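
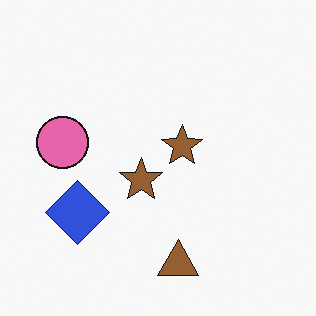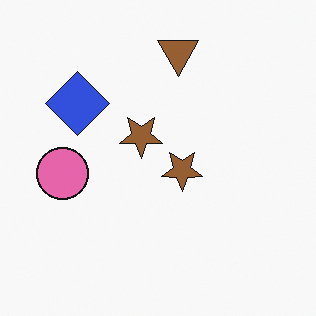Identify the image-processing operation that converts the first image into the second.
This is the original image flipped vertically (top ↔ bottom).

The brown triangle is in the bottom of the first image and the top of the second — shapes on opposite sides of the horizontal midline have swapped in a mirror flip.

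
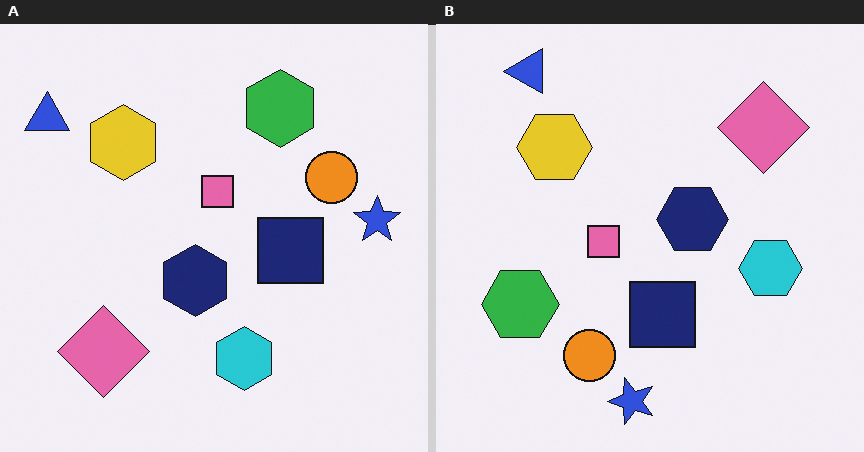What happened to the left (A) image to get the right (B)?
The image was transposed (reflected across the top-left ↔ bottom-right diagonal).

Shapes have swapped their row and column positions — what was in the top-right is now in the bottom-left — a diagonal reflection.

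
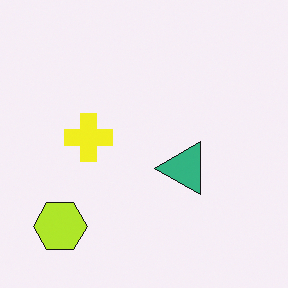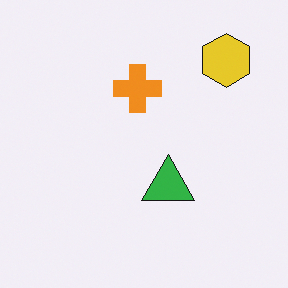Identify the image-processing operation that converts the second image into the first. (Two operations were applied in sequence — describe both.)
The transformation is: hue-shifted by a small amount, then transposed (reflected across the top-left ↔ bottom-right diagonal).

Every shape's color has rotated by the same amount around the hue wheel — a uniform hue shift. Shapes have swapped their row and column positions — what was in the top-right is now in the bottom-left — a diagonal reflection.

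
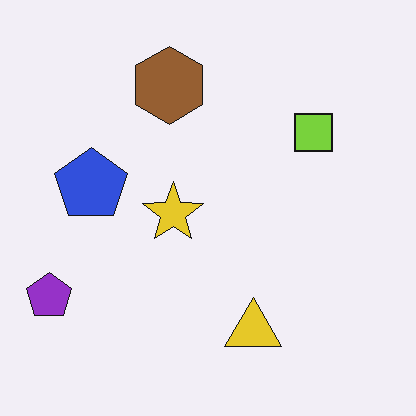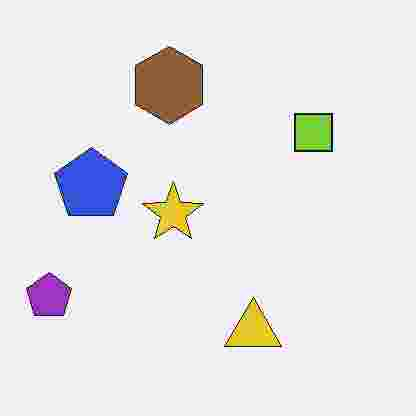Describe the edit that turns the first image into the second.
The transformation is: degraded with heavy JPEG compression.

Blocky 8×8 compression artifacts appear around shape edges and the flat background shows ringing — characteristic JPEG degradation.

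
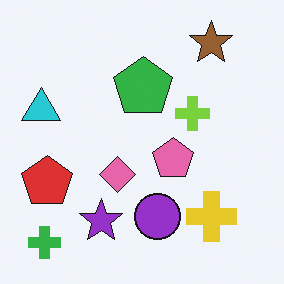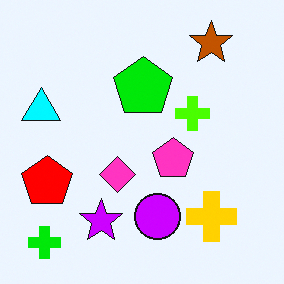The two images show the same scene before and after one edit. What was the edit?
The transformation is: heavily oversaturated.

All colors are more vivid — a global saturation change.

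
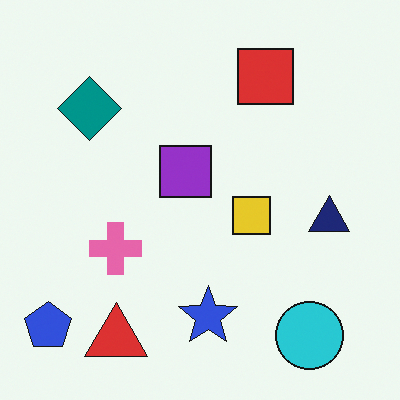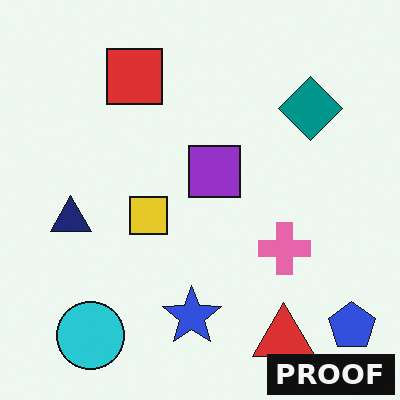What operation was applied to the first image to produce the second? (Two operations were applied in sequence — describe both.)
This is the original image flipped horizontally (left ↔ right), then watermarked with the text "PROOF" in the lower-right corner.

The blue pentagon is in the bottom-left of the first image and the bottom-right of the second — shapes on opposite sides of the vertical midline have swapped in a mirror flip. A dark label reading "PROOF" appears in the lower-right corner.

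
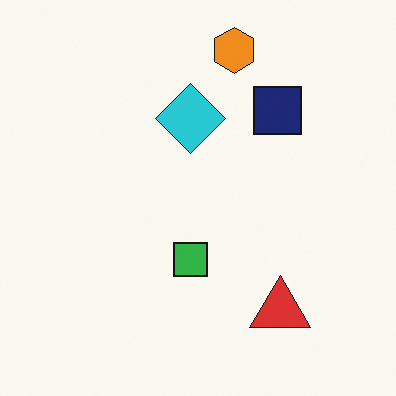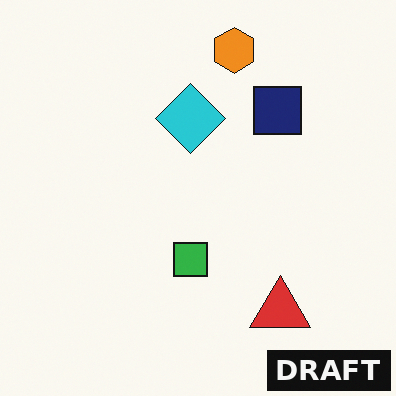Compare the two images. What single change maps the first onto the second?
The image was watermarked with the text "DRAFT" in the lower-right corner.

A dark label reading "DRAFT" appears in the lower-right corner.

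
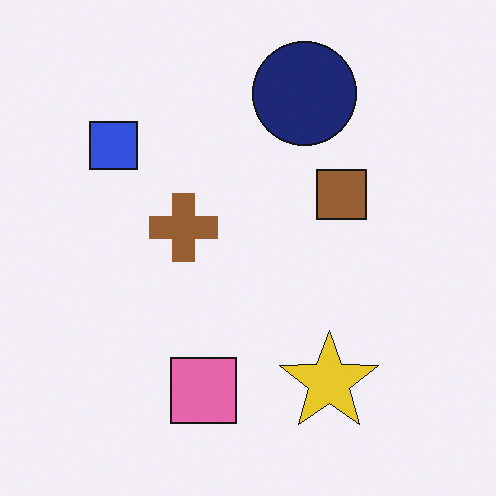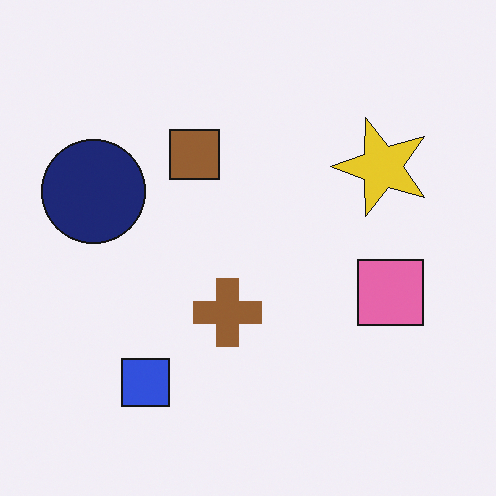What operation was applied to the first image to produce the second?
The transformation is: rotated 90° counter-clockwise.

The blue square sits in the top-left of the first image and the bottom-left of the second — consistent with a whole-image 90° counter-clockwise rotation.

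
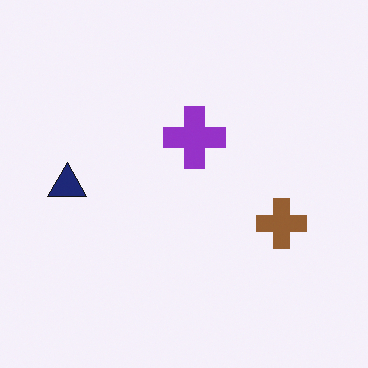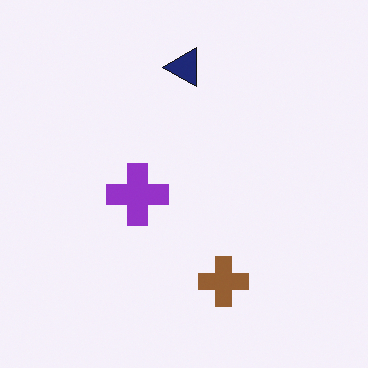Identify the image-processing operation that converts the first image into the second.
The transformation is: transposed (reflected across the top-left ↔ bottom-right diagonal).

Shapes have swapped their row and column positions — what was in the top-right is now in the bottom-left — a diagonal reflection.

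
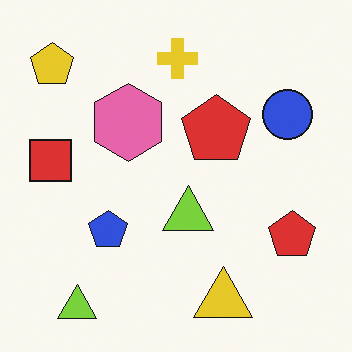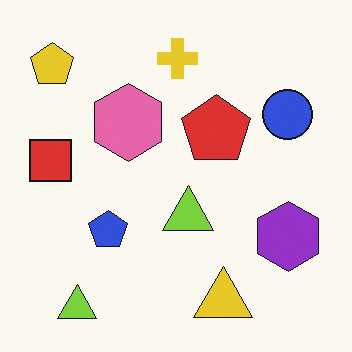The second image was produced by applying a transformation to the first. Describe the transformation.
The transformation is: overlaid with an additional purple hexagon.

A purple hexagon appears in the second image that is absent from the first.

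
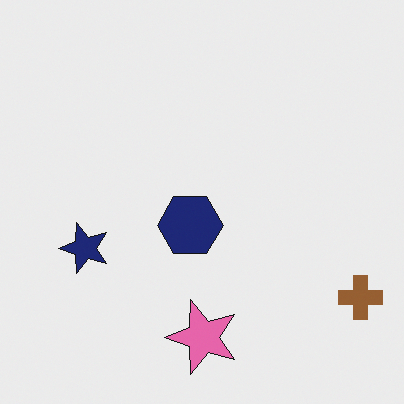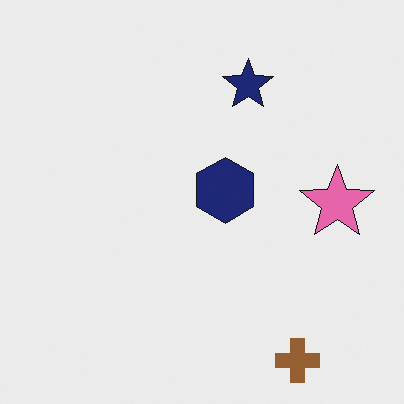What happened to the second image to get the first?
Transposed (reflected across the top-left ↔ bottom-right diagonal).

Shapes have swapped their row and column positions — what was in the top-right is now in the bottom-left — a diagonal reflection.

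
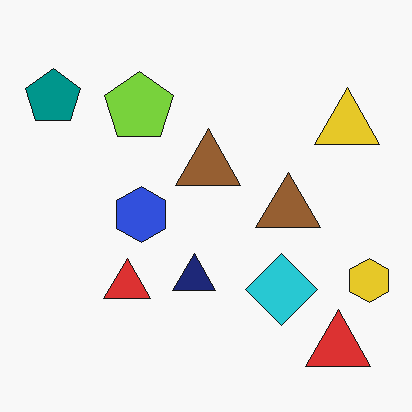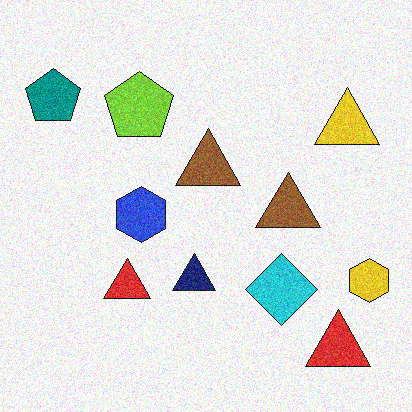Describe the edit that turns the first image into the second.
The transformation is: degraded with visible gaussian noise.

Random speckle covers the whole image, including the flat background.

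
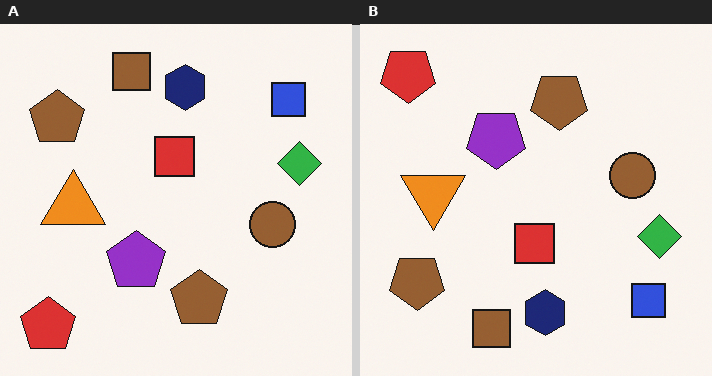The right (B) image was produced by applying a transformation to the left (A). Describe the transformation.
Flipped vertically (top ↔ bottom).

The brown square is in the top of the left (A) image and the bottom of the right (B) — shapes on opposite sides of the horizontal midline have swapped in a mirror flip.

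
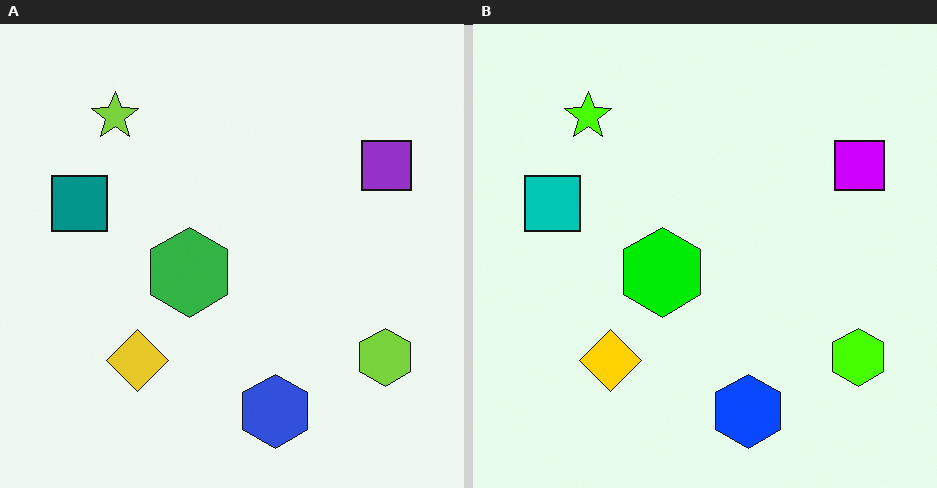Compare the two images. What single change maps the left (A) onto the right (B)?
It was heavily oversaturated.

All colors are more vivid — a global saturation change.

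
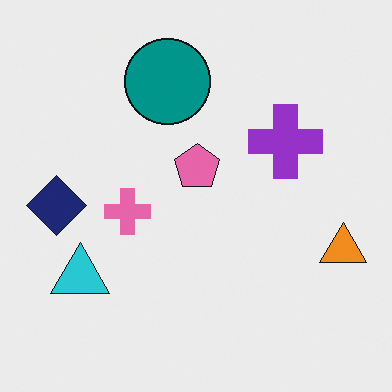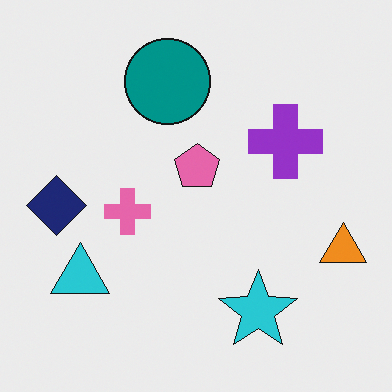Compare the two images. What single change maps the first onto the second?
It was overlaid with an additional cyan star.

A cyan star appears in the second image that is absent from the first.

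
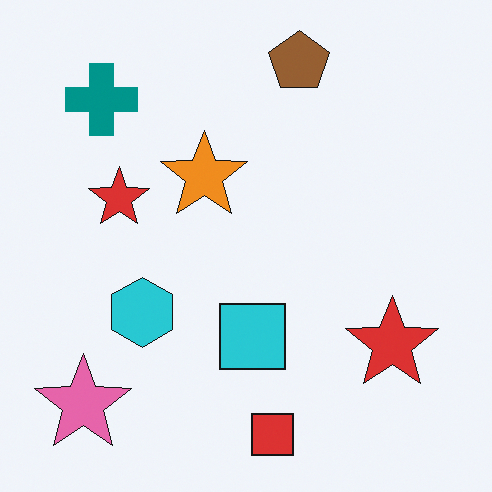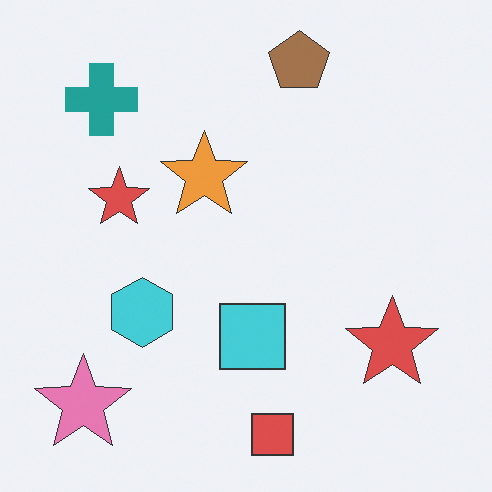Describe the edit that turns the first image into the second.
Given slightly reduced contrast.

Tones are pushed toward mid-grey across the whole image — a global contrast change.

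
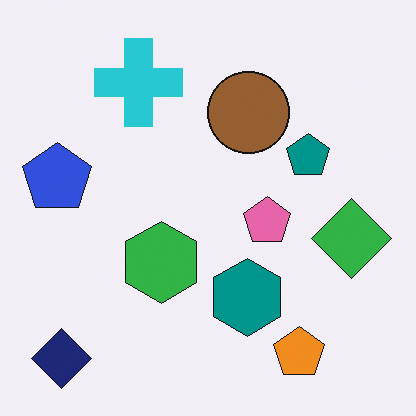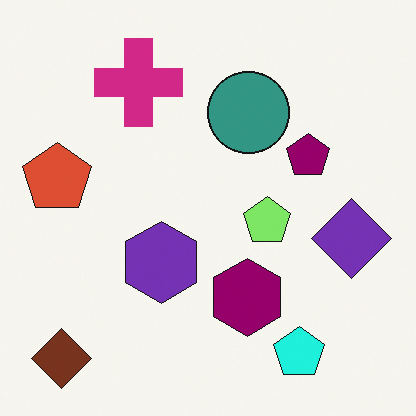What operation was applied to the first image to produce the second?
The image was hue-shifted by a moderate amount.

Every shape's color has rotated by the same amount around the hue wheel — a uniform hue shift.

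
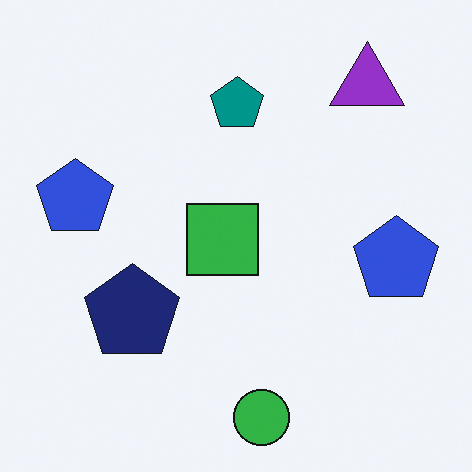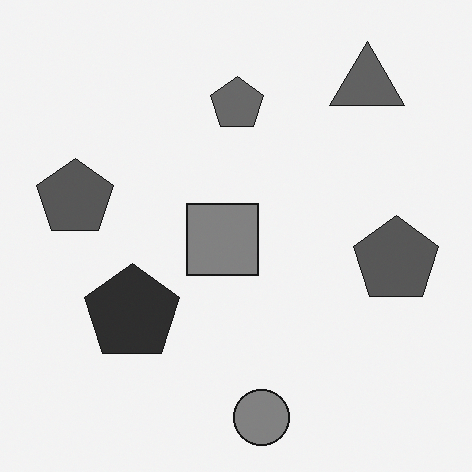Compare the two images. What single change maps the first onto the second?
It was converted to grayscale.

All color is removed — every shape is now a shade of grey.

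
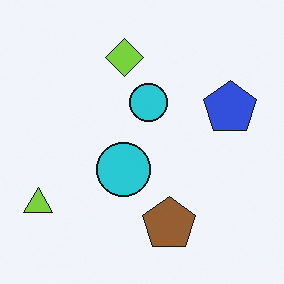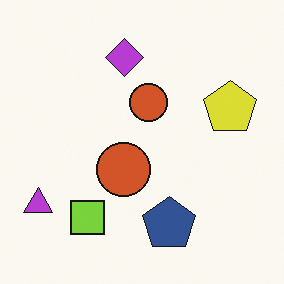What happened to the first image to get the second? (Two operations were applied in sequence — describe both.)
The image was hue-shifted through roughly half the color wheel, then overlaid with an additional lime square.

Every shape's color has rotated by the same amount around the hue wheel — a uniform hue shift. A lime square appears in the second image that is absent from the first.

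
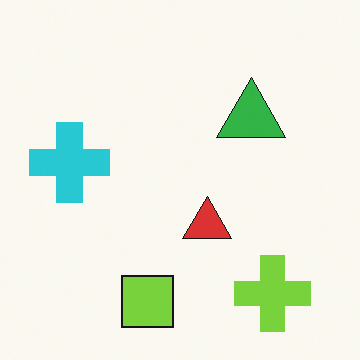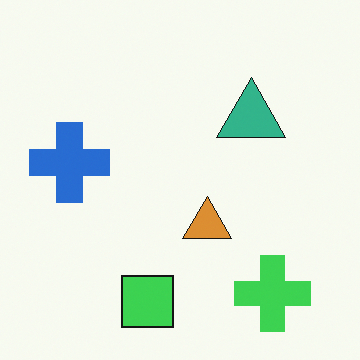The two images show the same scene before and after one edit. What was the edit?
The image was hue-shifted slightly.

Every shape's color has rotated by the same amount around the hue wheel — a uniform hue shift.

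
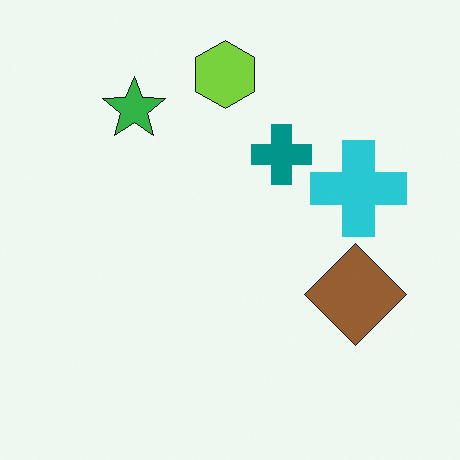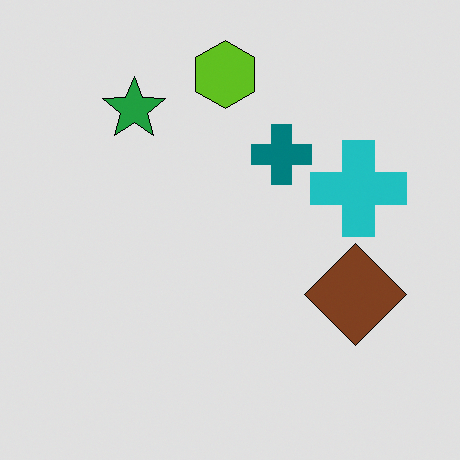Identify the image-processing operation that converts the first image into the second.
The image was moderately posterized.

Each flat color has snapped to a coarser quantized level — most visibly, the near-white background has dropped to a flat grey.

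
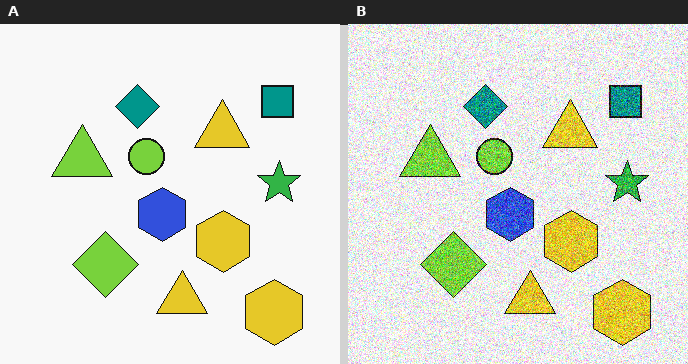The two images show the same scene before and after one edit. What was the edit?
This is the original image degraded with heavy additive noise.

Random speckle covers the whole image, including the flat background.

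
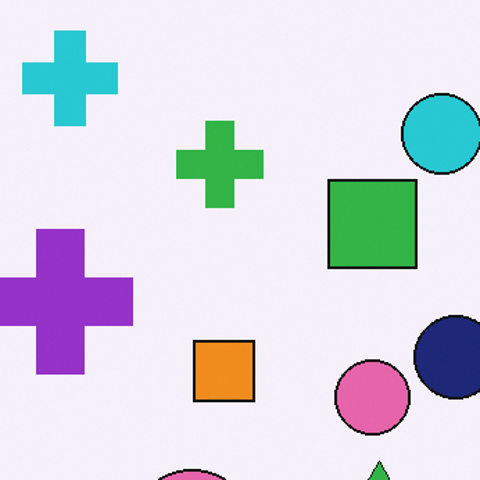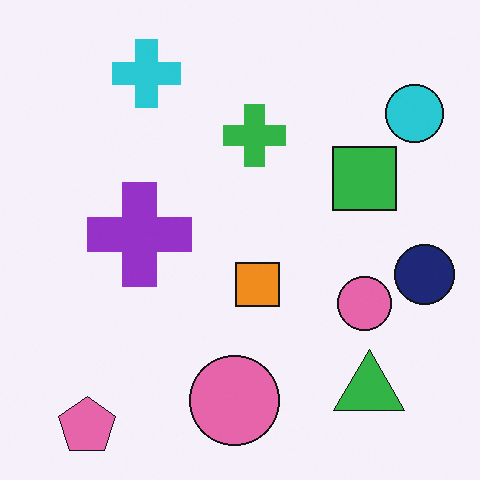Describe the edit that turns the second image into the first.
It was cropped slightly and scaled back up.

The visible shapes are larger and the field of view is narrower; shapes near the original edges may be partly or wholly outside the frame — a crop-and-rescale.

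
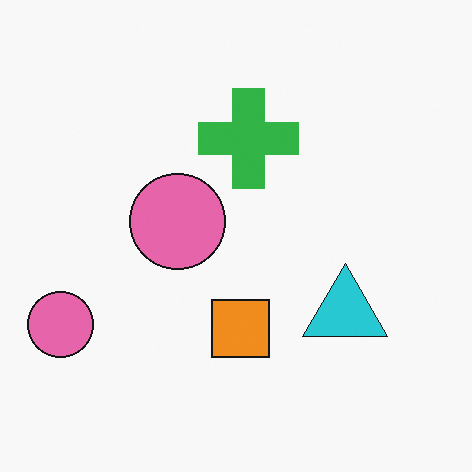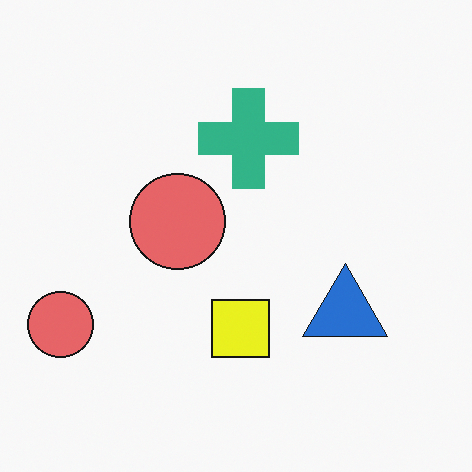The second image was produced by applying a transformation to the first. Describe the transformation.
The transformation is: hue-shifted by a small amount.

Every shape's color has rotated by the same amount around the hue wheel — a uniform hue shift.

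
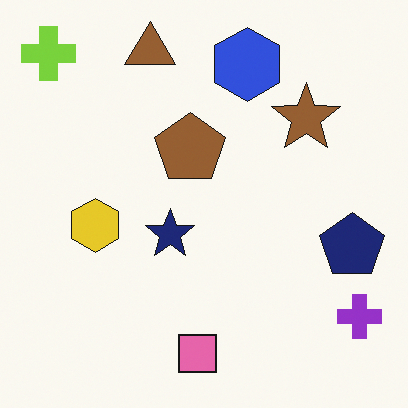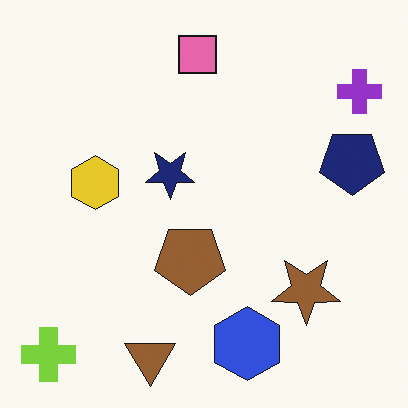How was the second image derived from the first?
The second image is the first flipped vertically (top ↔ bottom).

The brown triangle is in the top of the first image and the bottom of the second — shapes on opposite sides of the horizontal midline have swapped in a mirror flip.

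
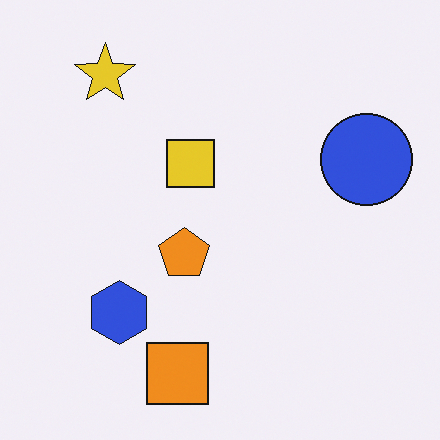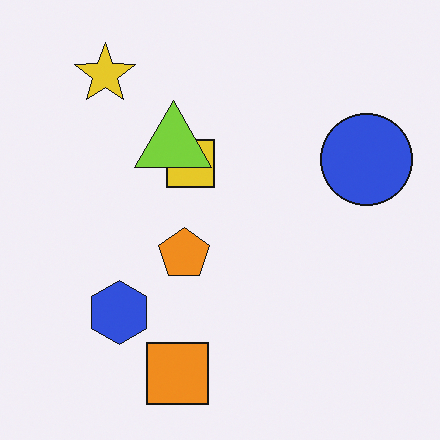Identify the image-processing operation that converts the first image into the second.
The image was overlaid with an additional lime triangle.

A lime triangle appears in the second image that is absent from the first.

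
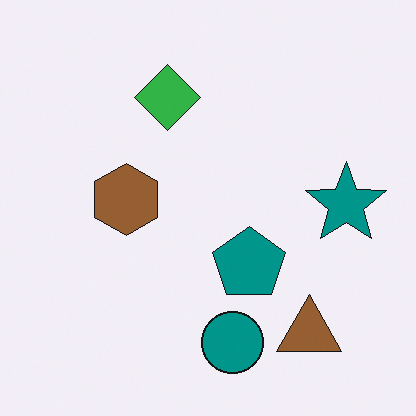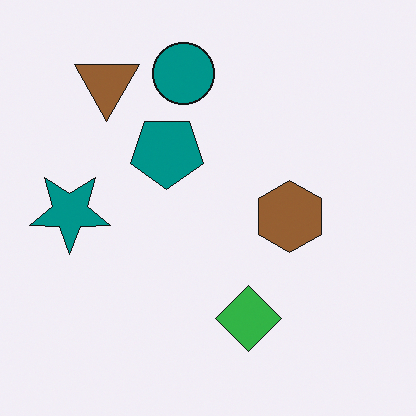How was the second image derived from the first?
It was rotated 180°.

The brown triangle sits in the bottom-right of the first image and the top-left of the second — consistent with a whole-image 180° rotation.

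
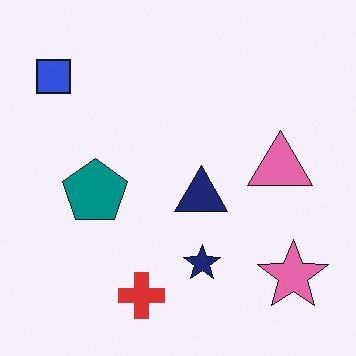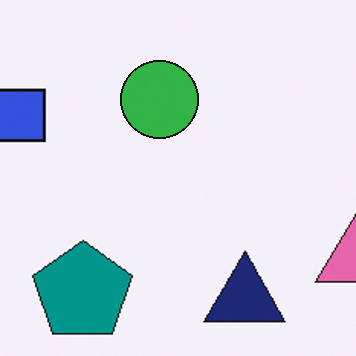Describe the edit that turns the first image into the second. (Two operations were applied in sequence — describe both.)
The second image is the first cropped slightly and scaled back up, then overlaid with an additional green circle.

The visible shapes are larger and the field of view is narrower; shapes near the original edges may be partly or wholly outside the frame — a crop-and-rescale. A green circle appears in the second image that is absent from the first.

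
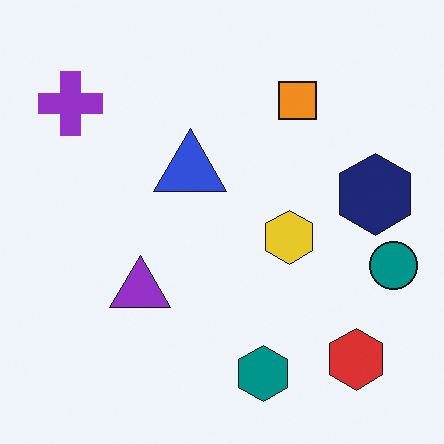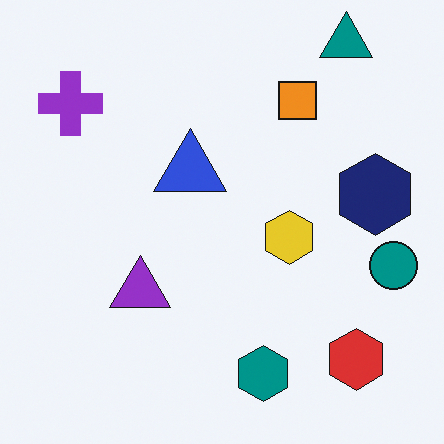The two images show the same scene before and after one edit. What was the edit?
The transformation is: overlaid with an additional teal triangle.

A teal triangle appears in the second image that is absent from the first.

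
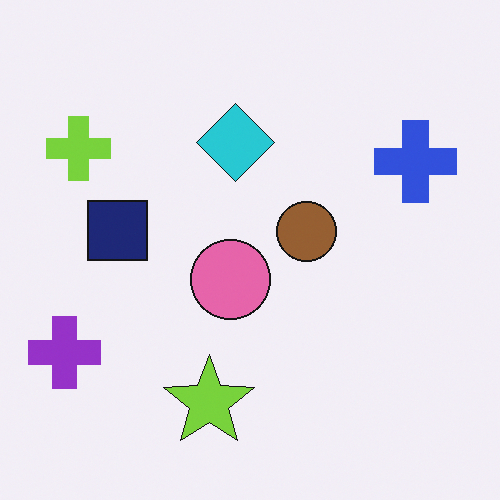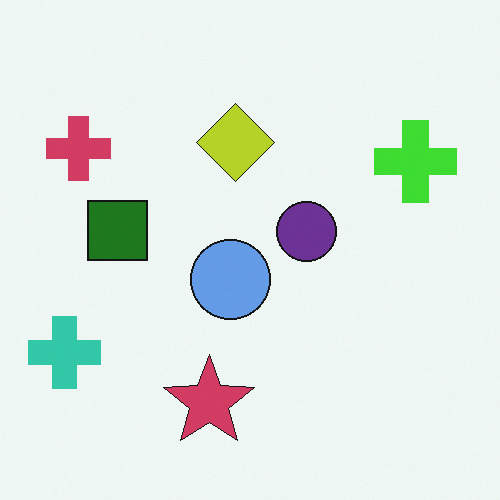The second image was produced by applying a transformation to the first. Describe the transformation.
The image was hue-shifted through roughly half the color wheel.

Every shape's color has rotated by the same amount around the hue wheel — a uniform hue shift.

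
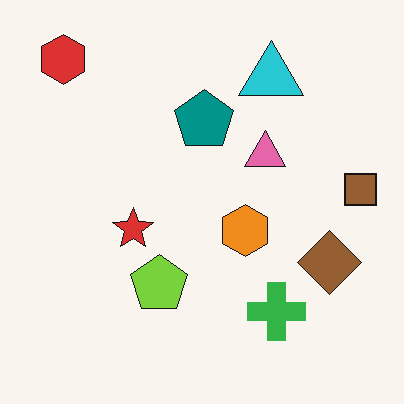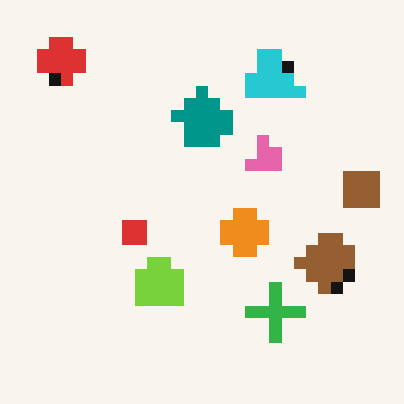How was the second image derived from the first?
Heavily pixelated into large blocks.

Shapes are reduced to large square blocks; fine edges and outlines are lost — a downscale-then-upscale (mosaic) effect.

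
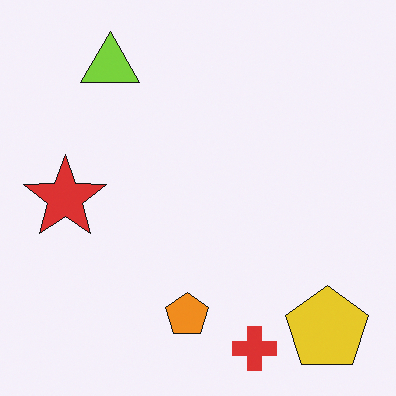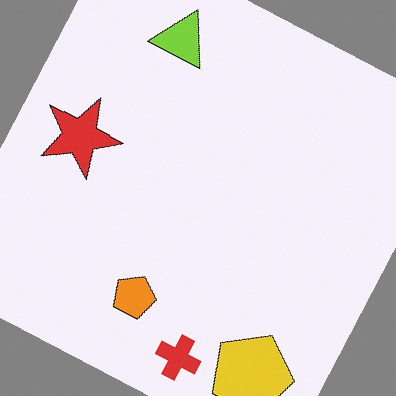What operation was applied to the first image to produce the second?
This is the original image rotated clockwise by a moderate amount.

Every shape is tilted by the same angle and the image corners show triangular fill wedges — a whole-image rotation by a non-right angle.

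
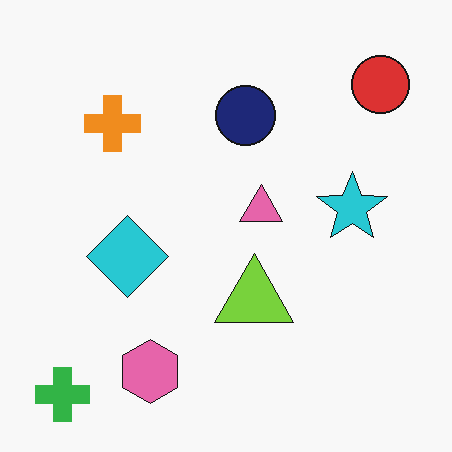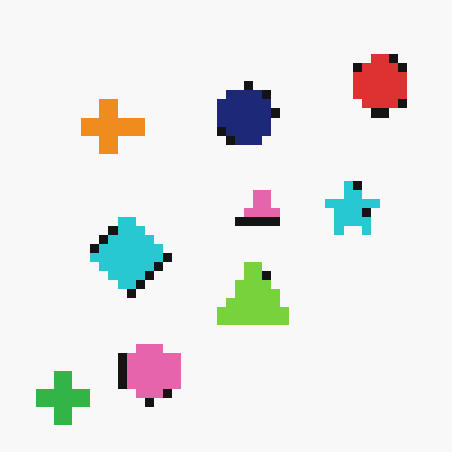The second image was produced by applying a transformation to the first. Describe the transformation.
It was heavily pixelated into large blocks.

Shapes are reduced to large square blocks; fine edges and outlines are lost — a downscale-then-upscale (mosaic) effect.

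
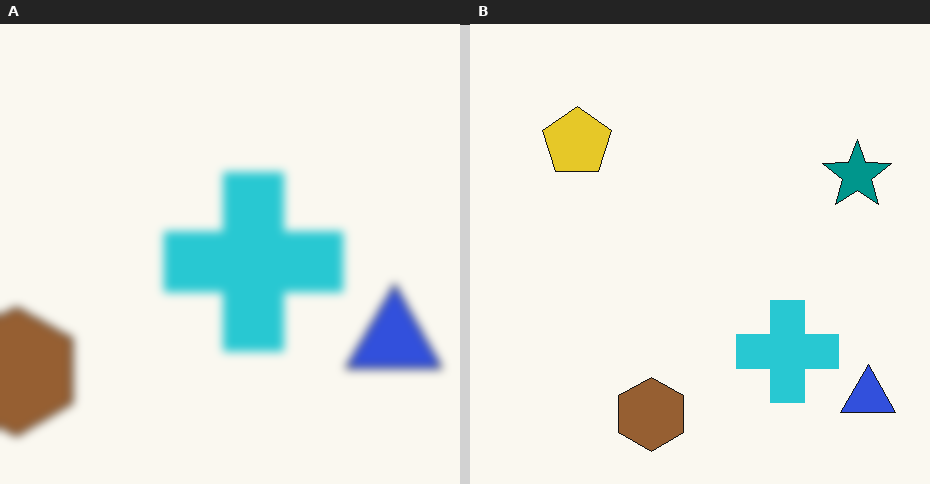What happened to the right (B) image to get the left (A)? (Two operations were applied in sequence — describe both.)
It was cropped to a noticeably smaller region and rescaled, then noticeably gaussian-blurred.

The visible shapes are larger and the field of view is narrower; shapes near the original edges may be partly or wholly outside the frame — a crop-and-rescale. Shape edges and outlines are uniformly softened across the whole image.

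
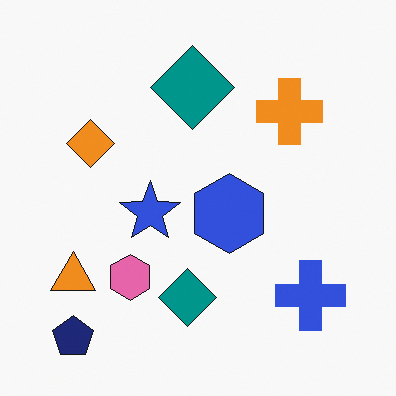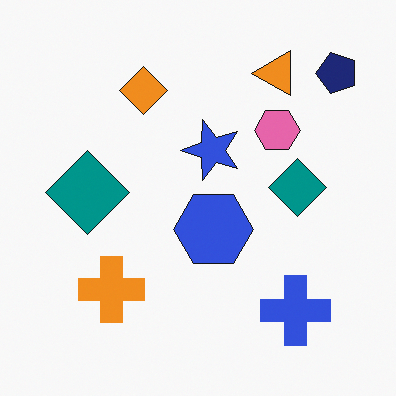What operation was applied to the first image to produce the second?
The image was transposed (reflected across the top-left ↔ bottom-right diagonal).

Shapes have swapped their row and column positions — what was in the top-right is now in the bottom-left — a diagonal reflection.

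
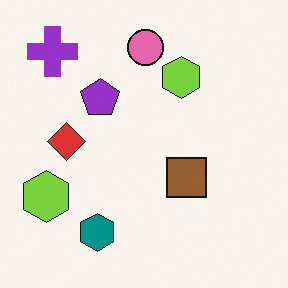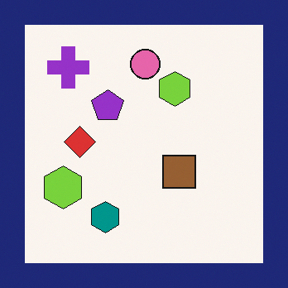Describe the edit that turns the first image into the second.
The image was framed with a navy border.

A solid navy frame runs around the edge of the second image, with the content slightly shrunk inside it.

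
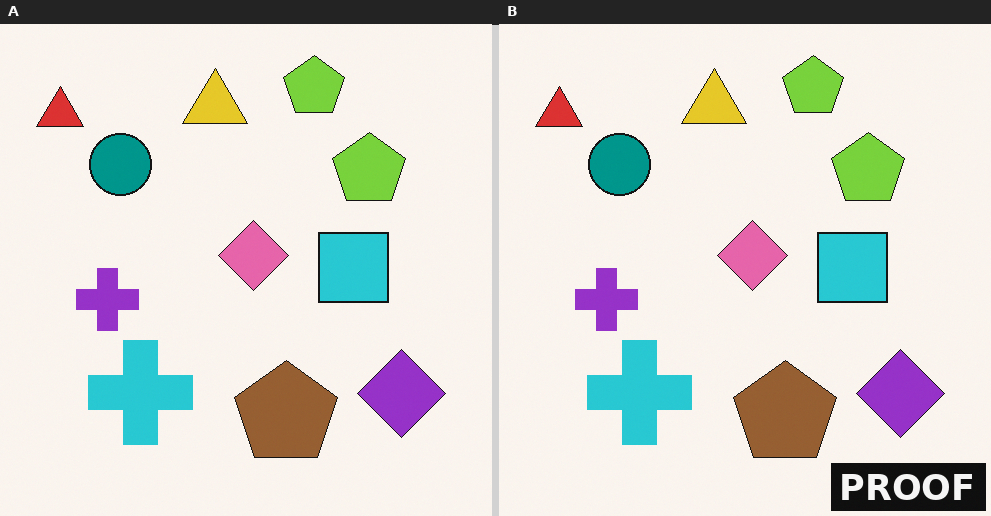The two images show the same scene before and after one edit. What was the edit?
Watermarked with the text "PROOF" in the lower-right corner.

A dark label reading "PROOF" appears in the lower-right corner.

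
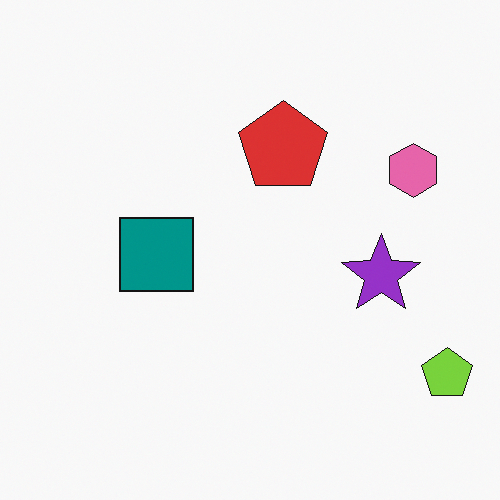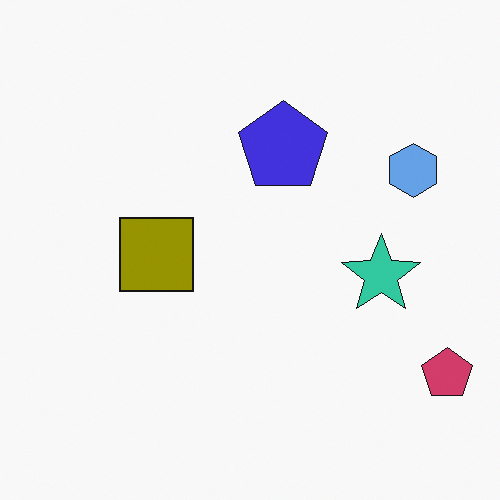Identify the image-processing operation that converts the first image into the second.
The image was hue-shifted through roughly half the color wheel.

Every shape's color has rotated by the same amount around the hue wheel — a uniform hue shift.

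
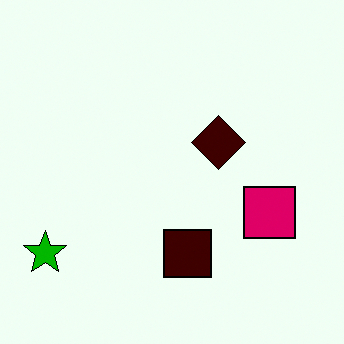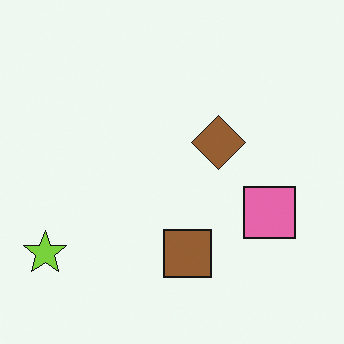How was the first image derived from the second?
It was given much higher contrast.

Tones are pushed away from mid-grey across the whole image — a global contrast change.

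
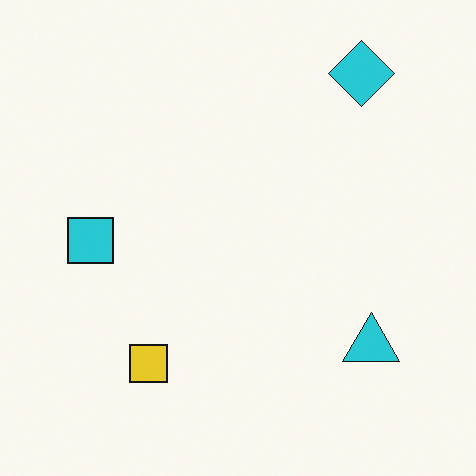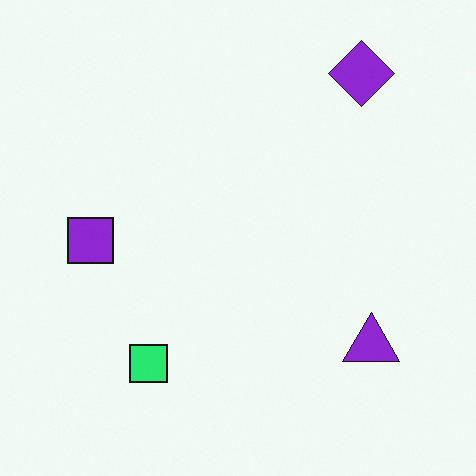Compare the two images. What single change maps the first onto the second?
Hue-shifted through roughly a third of the color wheel.

Every shape's color has rotated by the same amount around the hue wheel — a uniform hue shift.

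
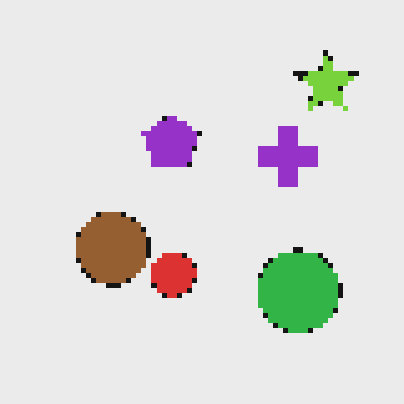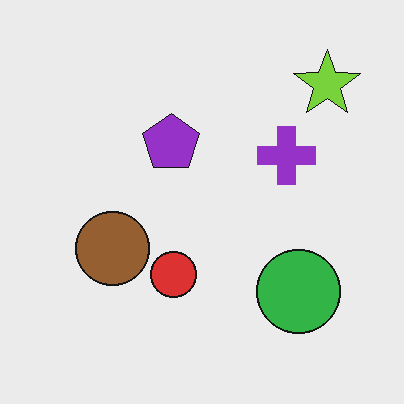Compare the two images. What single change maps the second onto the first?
This is the original image lightly pixelated (a mild mosaic effect).

Shapes are reduced to large square blocks; fine edges and outlines are lost — a downscale-then-upscale (mosaic) effect.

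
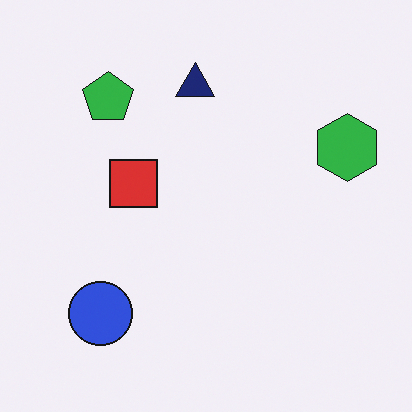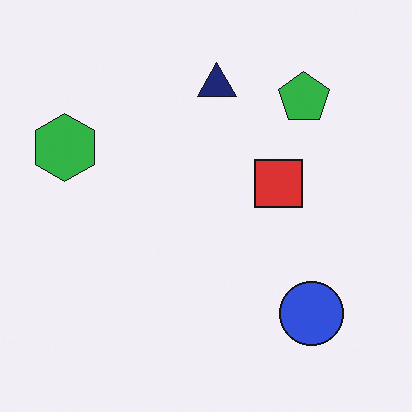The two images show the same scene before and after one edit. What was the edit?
Flipped horizontally (left ↔ right).

The green hexagon is in the right of the first image and the left of the second — shapes on opposite sides of the vertical midline have swapped in a mirror flip.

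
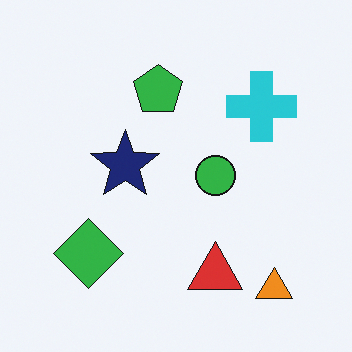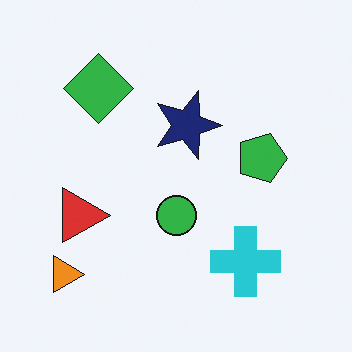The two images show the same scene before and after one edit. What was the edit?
Rotated 90° clockwise.

The orange triangle sits in the bottom-right of the first image and the bottom-left of the second — consistent with a whole-image 90° clockwise rotation.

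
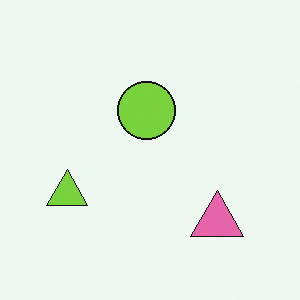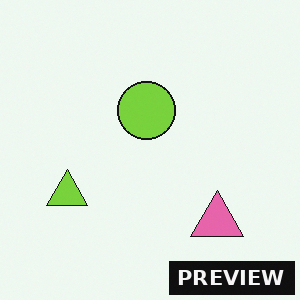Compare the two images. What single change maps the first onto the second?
Watermarked with the text "PREVIEW" in the lower-right corner.

A dark label reading "PREVIEW" appears in the lower-right corner.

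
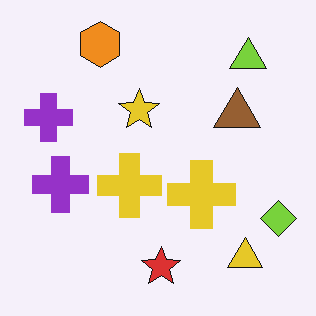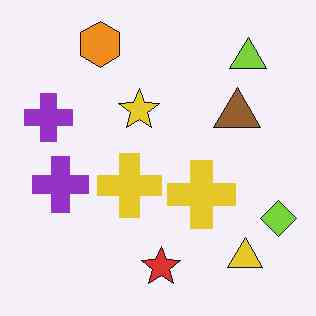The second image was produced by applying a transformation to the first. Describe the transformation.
The second image is the first given moderate JPEG compression.

Blocky 8×8 compression artifacts appear around shape edges and the flat background shows ringing — characteristic JPEG degradation.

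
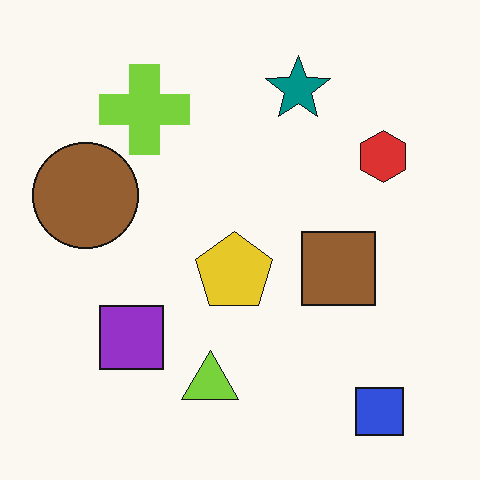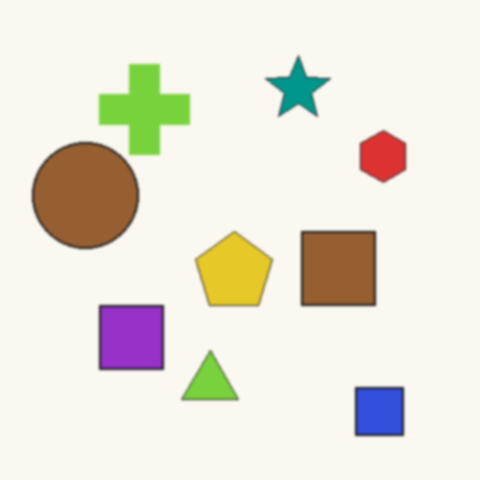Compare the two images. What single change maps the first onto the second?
The transformation is: slightly softened.

Shape edges and outlines are uniformly softened across the whole image.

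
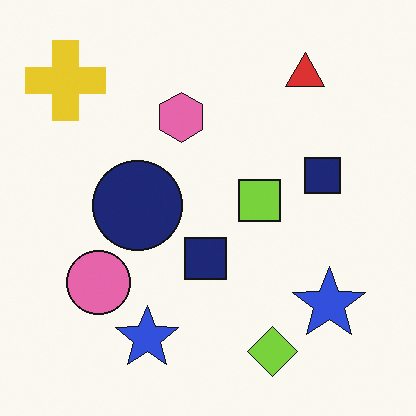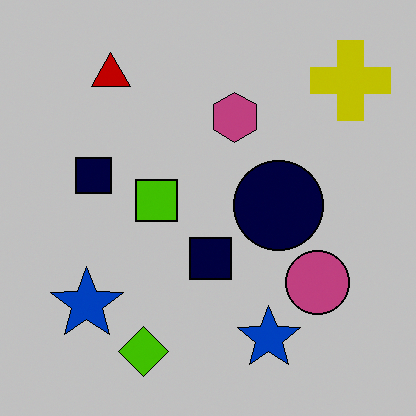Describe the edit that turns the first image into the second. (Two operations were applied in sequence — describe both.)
It was flipped horizontally (left ↔ right), then heavily posterized to just a handful of flat colors.

The yellow cross is in the top-left of the first image and the top-right of the second — shapes on opposite sides of the vertical midline have swapped in a mirror flip. Each flat color has snapped to a coarser quantized level — most visibly, the near-white background has dropped to a flat grey.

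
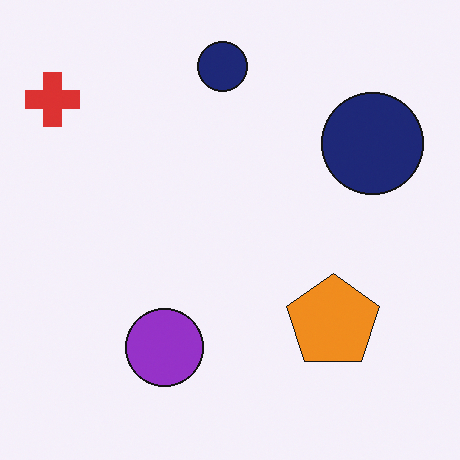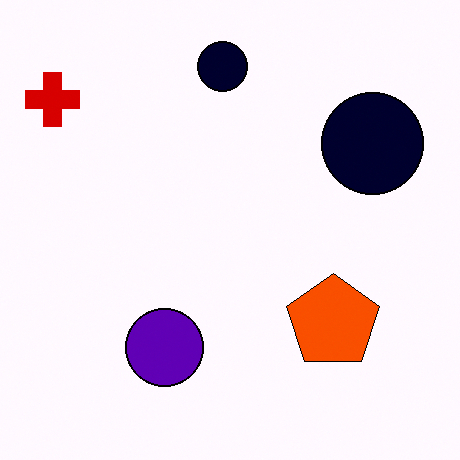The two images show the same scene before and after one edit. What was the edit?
The transformation is: given much higher contrast.

Tones are pushed away from mid-grey across the whole image — a global contrast change.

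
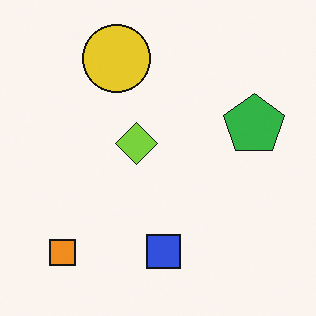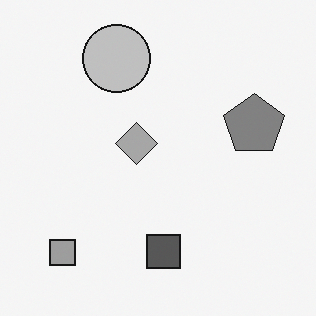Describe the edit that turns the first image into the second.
The image was converted to grayscale.

All color is removed — every shape is now a shade of grey.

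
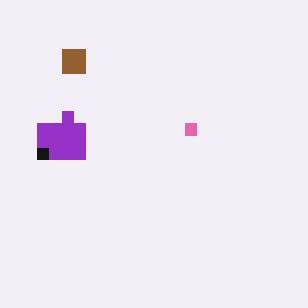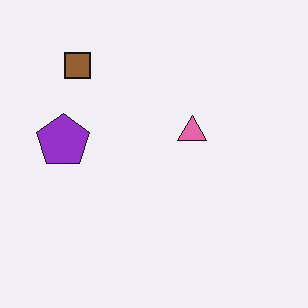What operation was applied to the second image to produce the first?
The first image is the second coarsely pixelated.

Shapes are reduced to large square blocks; fine edges and outlines are lost — a downscale-then-upscale (mosaic) effect.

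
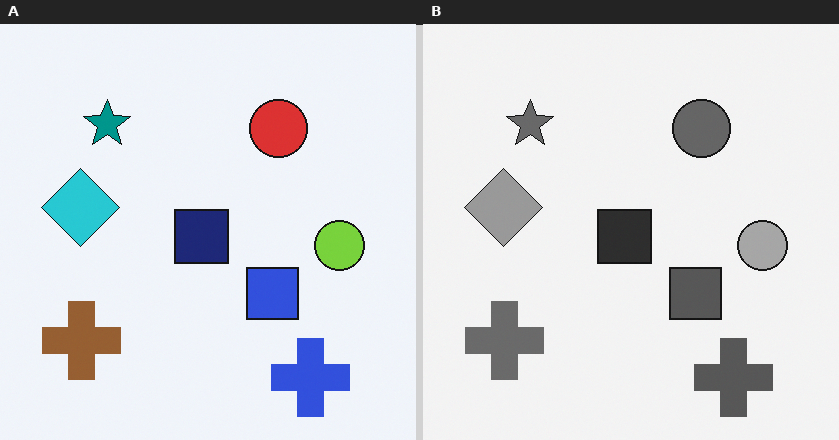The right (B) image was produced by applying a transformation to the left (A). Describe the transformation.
The right (B) image is the left (A) converted to grayscale.

All color is removed — every shape is now a shade of grey.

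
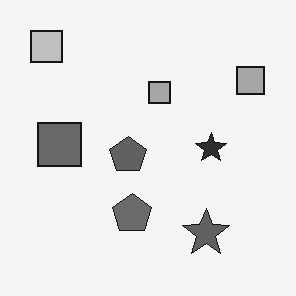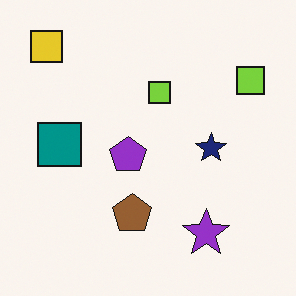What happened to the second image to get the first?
Converted to grayscale.

All color is removed — every shape is now a shade of grey.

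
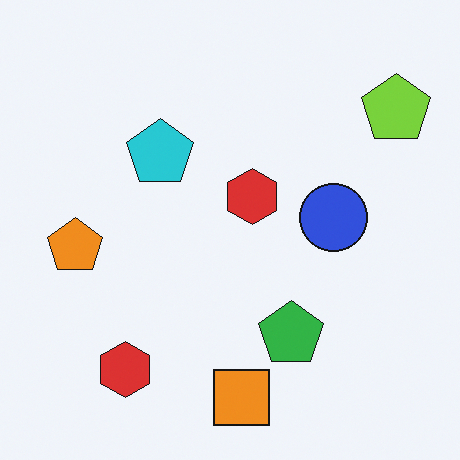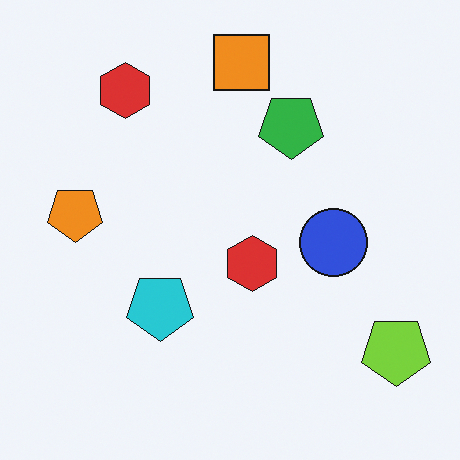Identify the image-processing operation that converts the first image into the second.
It was flipped vertically (top ↔ bottom).

The orange square is in the bottom of the first image and the top of the second — shapes on opposite sides of the horizontal midline have swapped in a mirror flip.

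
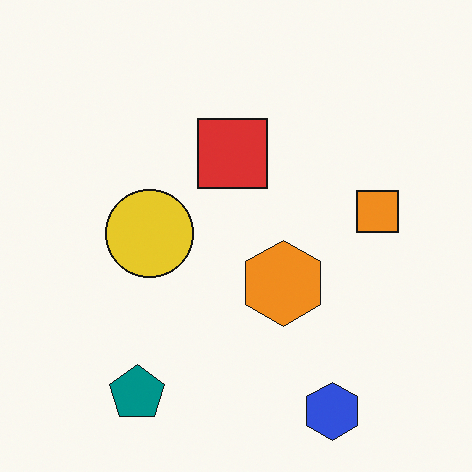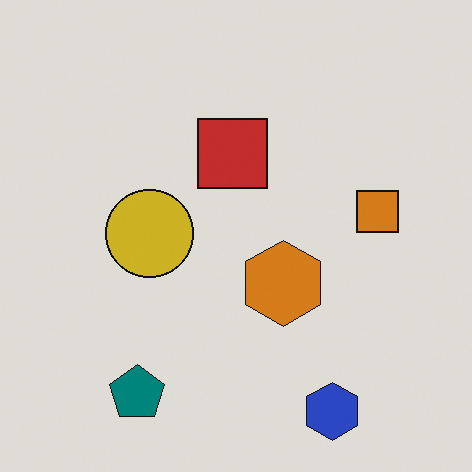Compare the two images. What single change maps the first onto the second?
It was darkened a little.

Every pixel — background and shapes alike — is uniformly darkened.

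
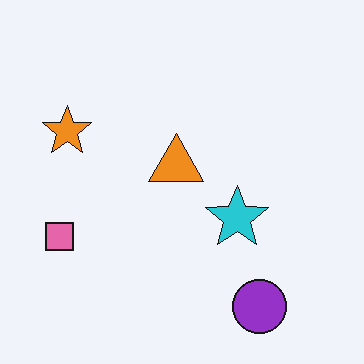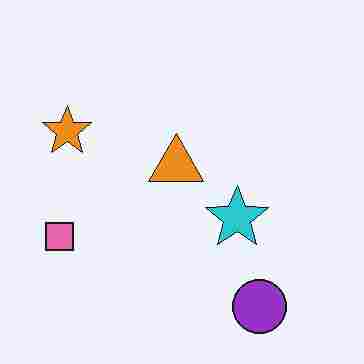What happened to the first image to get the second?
The image was heavily JPEG-compressed with obvious blocking artifacts.

Blocky 8×8 compression artifacts appear around shape edges and the flat background shows ringing — characteristic JPEG degradation.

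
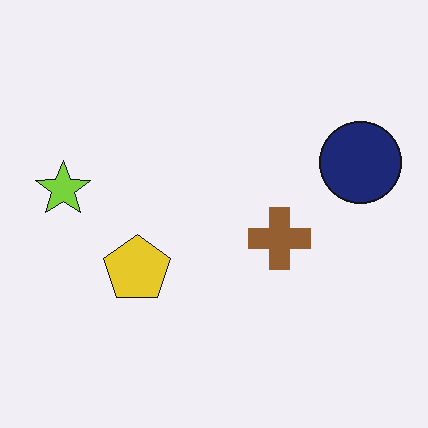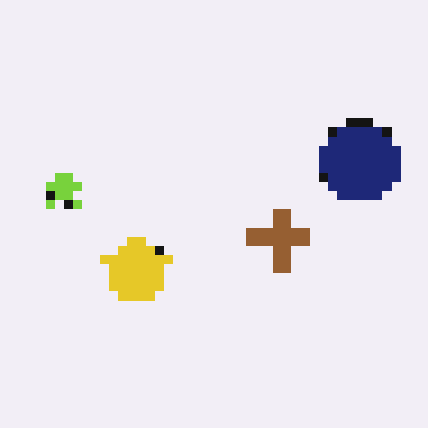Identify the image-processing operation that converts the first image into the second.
Heavily pixelated into large blocks.

Shapes are reduced to large square blocks; fine edges and outlines are lost — a downscale-then-upscale (mosaic) effect.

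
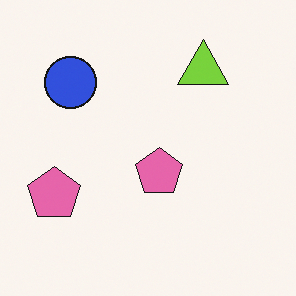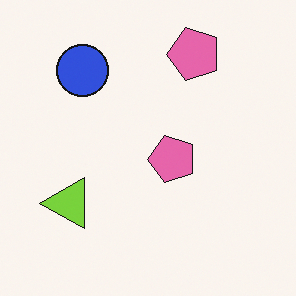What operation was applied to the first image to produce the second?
The second image is the first transposed (reflected across the top-left ↔ bottom-right diagonal).

Shapes have swapped their row and column positions — what was in the top-right is now in the bottom-left — a diagonal reflection.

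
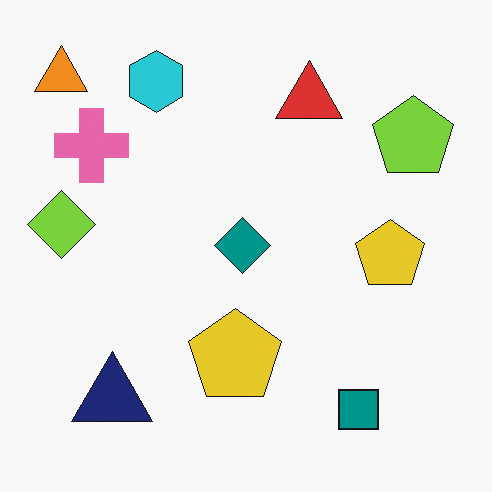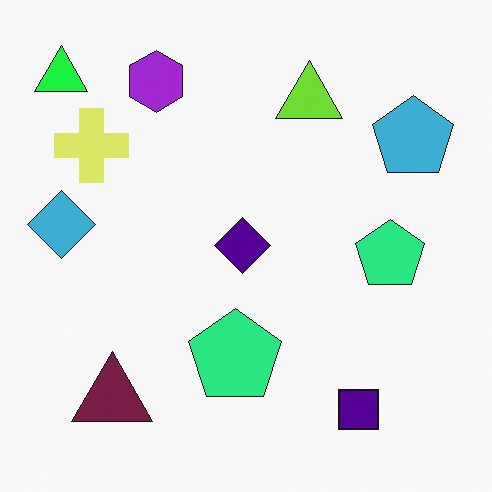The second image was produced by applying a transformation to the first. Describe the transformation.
The transformation is: hue-shifted noticeably.

Every shape's color has rotated by the same amount around the hue wheel — a uniform hue shift.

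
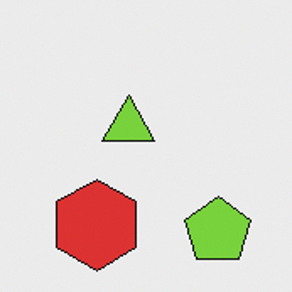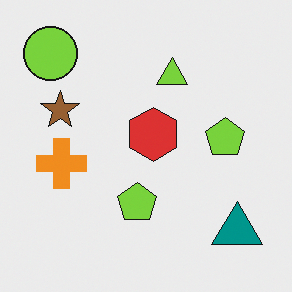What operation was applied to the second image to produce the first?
It was cropped to a noticeably smaller region and rescaled.

The visible shapes are larger and the field of view is narrower; shapes near the original edges may be partly or wholly outside the frame — a crop-and-rescale.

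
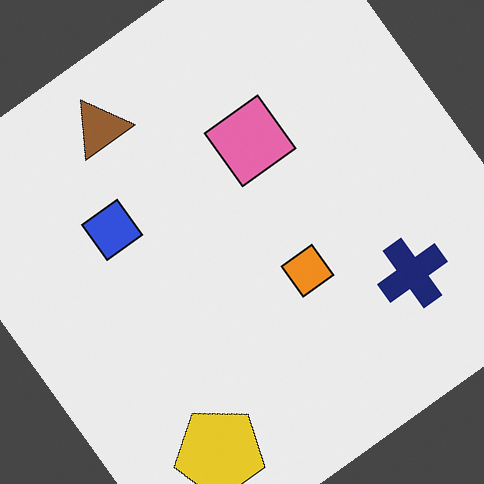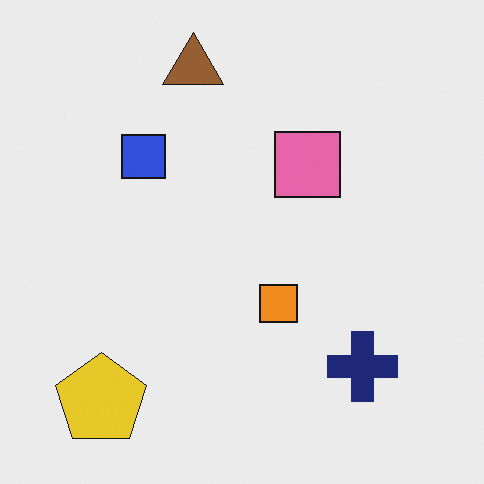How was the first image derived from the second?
The image was rotated counter-clockwise by a large amount — several tens of degrees.

Every shape is tilted by the same angle and the image corners show triangular fill wedges — a whole-image rotation by a non-right angle.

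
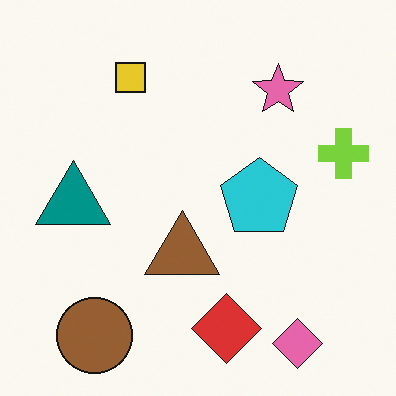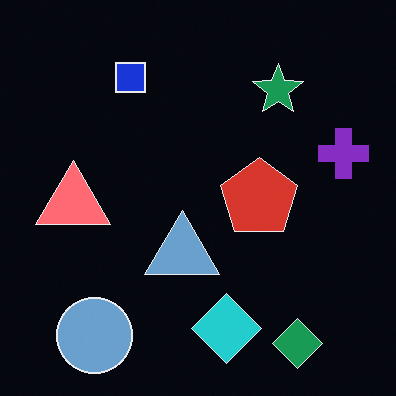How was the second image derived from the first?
Color-inverted (negative).

The light background has become dark and every shape's color is its complement — a photographic negative.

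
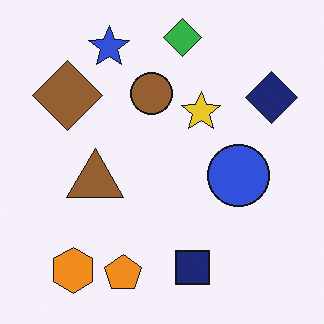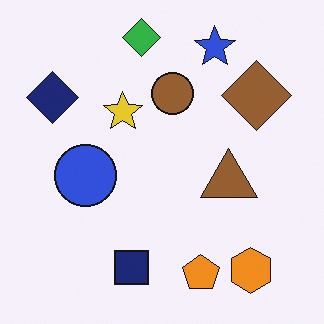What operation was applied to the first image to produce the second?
The image was flipped horizontally (left ↔ right).

The navy diamond is in the top-right of the first image and the top-left of the second — shapes on opposite sides of the vertical midline have swapped in a mirror flip.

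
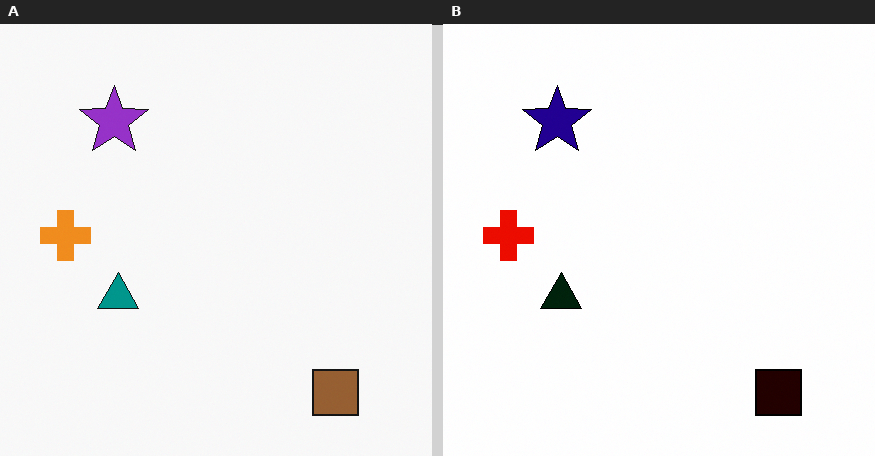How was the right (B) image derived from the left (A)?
The right (B) image is the left (A) given much higher contrast.

Tones are pushed away from mid-grey across the whole image — a global contrast change.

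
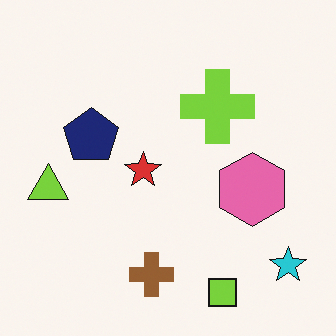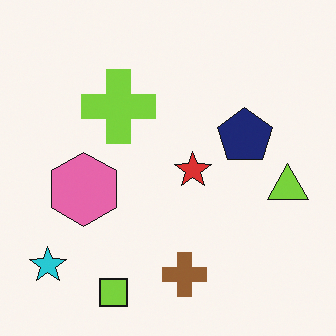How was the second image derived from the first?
Flipped horizontally (left ↔ right).

The cyan star is in the bottom-right of the first image and the bottom-left of the second — shapes on opposite sides of the vertical midline have swapped in a mirror flip.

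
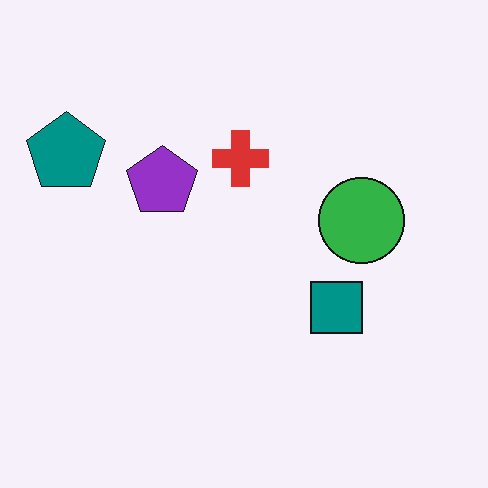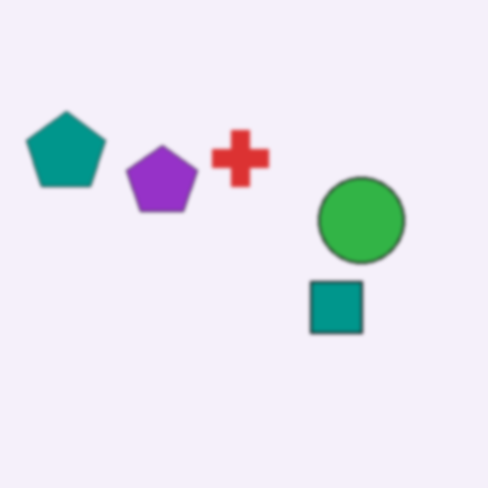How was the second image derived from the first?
The second image is the first slightly softened.

Shape edges and outlines are uniformly softened across the whole image.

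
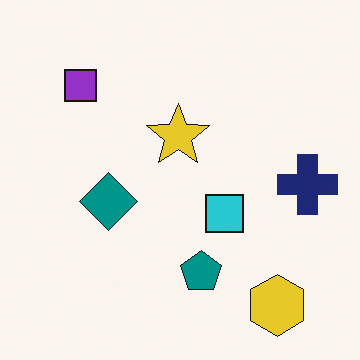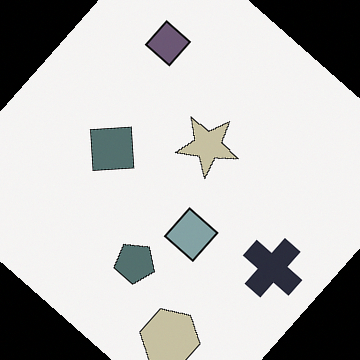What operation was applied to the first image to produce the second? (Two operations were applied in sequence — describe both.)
Heavily desaturated, then rotated clockwise by a large amount — several tens of degrees.

All colors are more muted and greyish — a global saturation change. Every shape is tilted by the same angle and the image corners show triangular fill wedges — a whole-image rotation by a non-right angle.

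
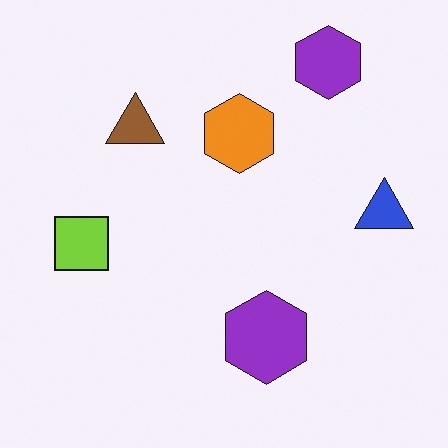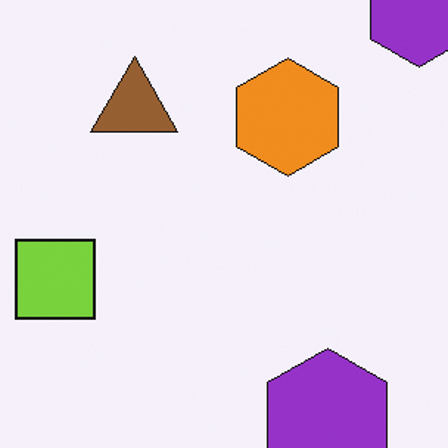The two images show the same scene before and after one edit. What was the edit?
It was cropped to a modestly smaller region and rescaled.

The visible shapes are larger and the field of view is narrower; shapes near the original edges may be partly or wholly outside the frame — a crop-and-rescale.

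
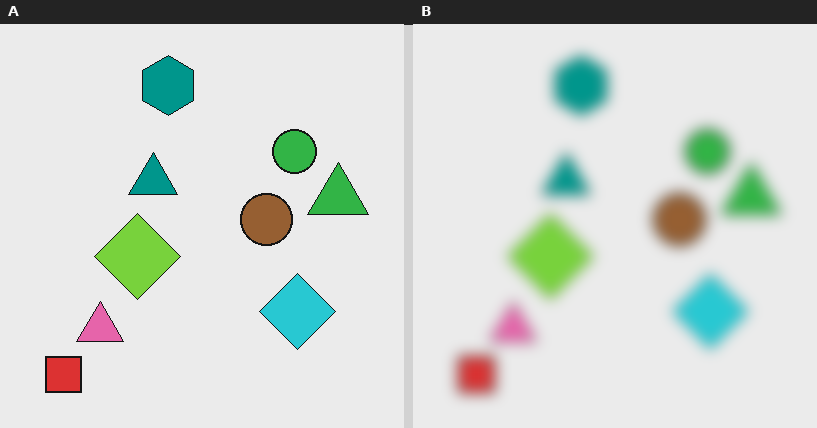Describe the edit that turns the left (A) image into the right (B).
The transformation is: strongly gaussian-blurred.

Shape edges and outlines are uniformly softened across the whole image.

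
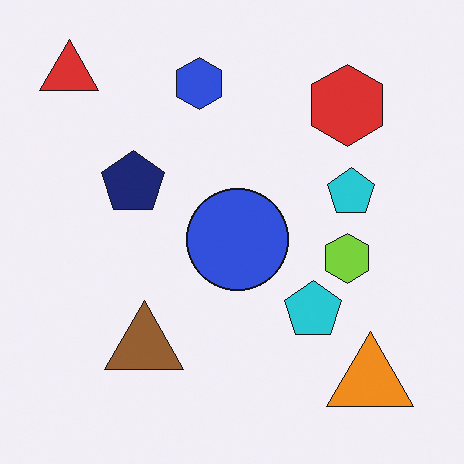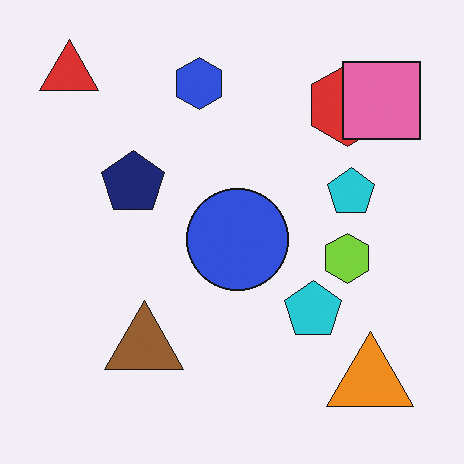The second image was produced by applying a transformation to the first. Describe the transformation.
This is the original image overlaid with an additional pink square.

A pink square appears in the second image that is absent from the first.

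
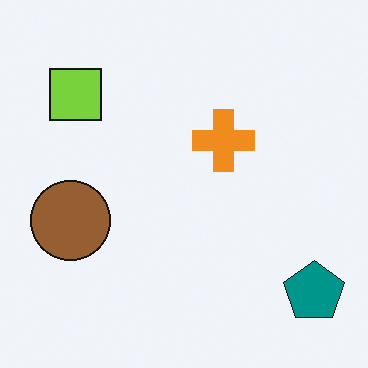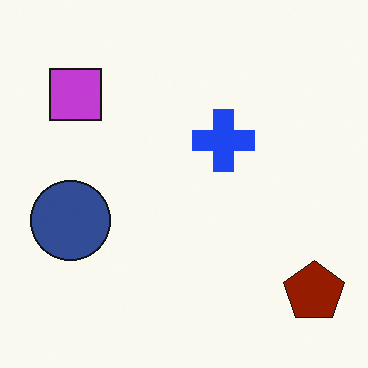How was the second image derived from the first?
The image was hue-shifted by a large amount.

Every shape's color has rotated by the same amount around the hue wheel — a uniform hue shift.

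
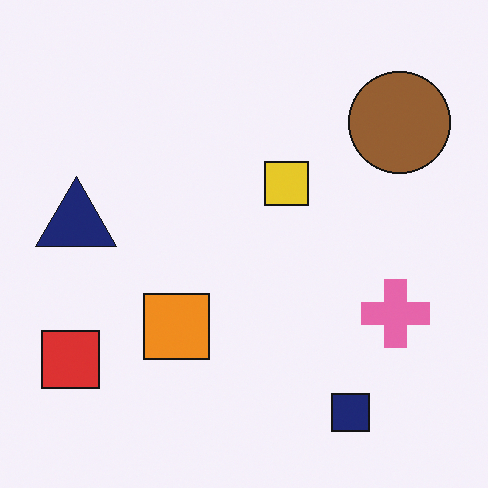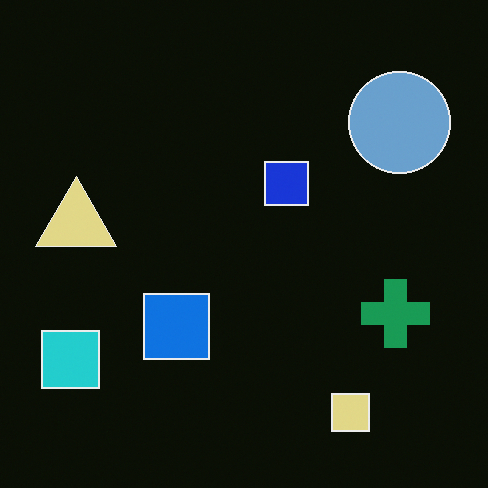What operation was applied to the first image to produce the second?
The image was color-inverted (negative).

The light background has become dark and every shape's color is its complement — a photographic negative.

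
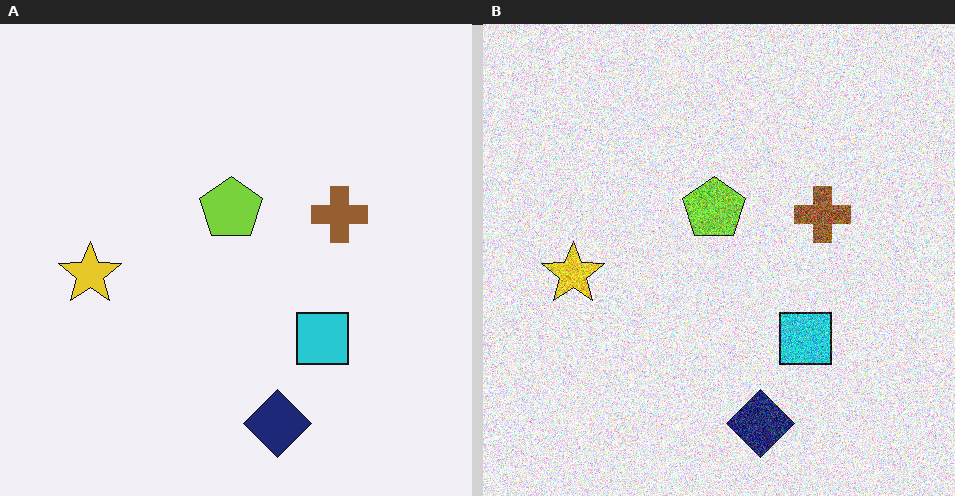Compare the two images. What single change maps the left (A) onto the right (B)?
This is the original image degraded with strong gaussian noise.

Random speckle covers the whole image, including the flat background.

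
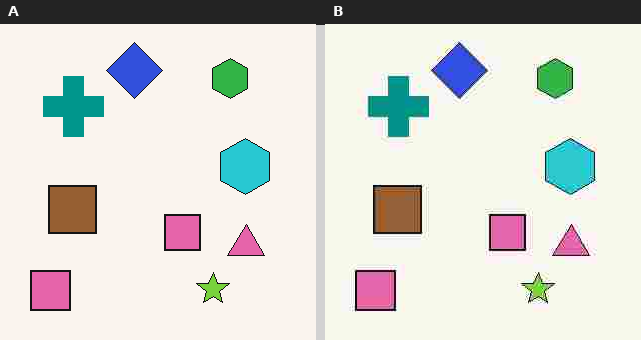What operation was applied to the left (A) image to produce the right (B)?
Degraded with heavy JPEG compression.

Blocky 8×8 compression artifacts appear around shape edges and the flat background shows ringing — characteristic JPEG degradation.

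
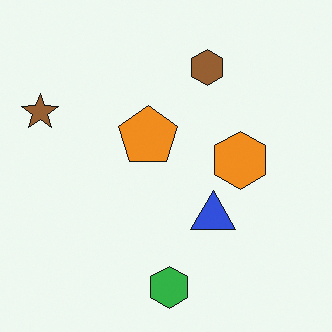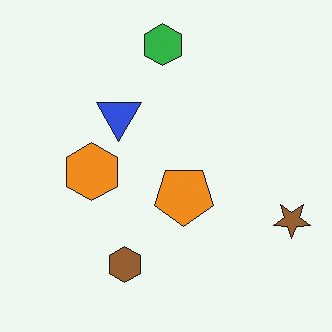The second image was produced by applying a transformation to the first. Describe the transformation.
Rotated 180°.

The brown star sits in the left of the first image and the right of the second — consistent with a whole-image 180° rotation.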